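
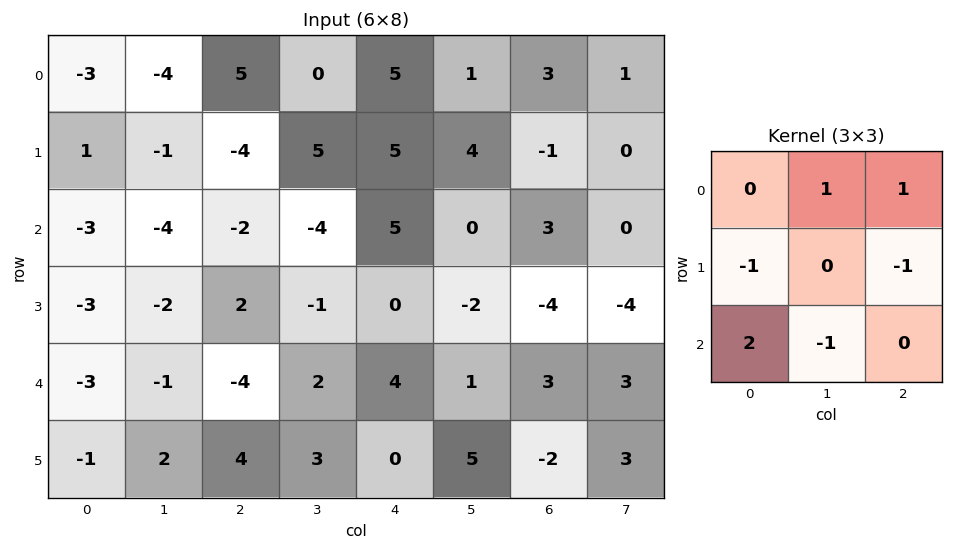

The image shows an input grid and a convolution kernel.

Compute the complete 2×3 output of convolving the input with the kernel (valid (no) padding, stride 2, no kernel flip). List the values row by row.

2 4 10
-10 -11 14

Output[0,0]: The receptive field on the input at this output position is [-3 -4 5 / 1 -1 -4 / -3 -4 -2]. Elementwise product with the kernel and sum: -4·1 + 5·1 + 1·-1 + -4·-1 + -3·2 + -4·-1.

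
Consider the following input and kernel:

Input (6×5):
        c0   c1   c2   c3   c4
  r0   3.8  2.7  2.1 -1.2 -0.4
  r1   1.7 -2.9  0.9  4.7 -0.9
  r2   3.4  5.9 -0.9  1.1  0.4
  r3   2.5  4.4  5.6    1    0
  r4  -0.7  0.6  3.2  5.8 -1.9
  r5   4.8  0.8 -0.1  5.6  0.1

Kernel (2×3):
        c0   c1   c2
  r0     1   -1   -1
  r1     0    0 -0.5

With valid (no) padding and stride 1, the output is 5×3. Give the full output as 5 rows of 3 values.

-1.45 -0.55 4.15
4.15 -9.05 -3.1
-4.4 5.2 -2.4
-9.1 -5.1 5.55
-4.45 -11.2 -0.75

Output[0,0]: The receptive field on the input at this output position is [3.8 2.7 2.1 / 1.7 -2.9 0.9]. Elementwise product with the kernel and sum: 3.8·1 + 2.7·-1 + 2.1·-1 + 0.9·-0.5.
Output[0,1]: The receptive field on the input at this output position is [2.7 2.1 -1.2 / -2.9 0.9 4.7]. Elementwise product with the kernel and sum: 2.7·1 + 2.1·-1 + -1.2·-1 + 4.7·-0.5.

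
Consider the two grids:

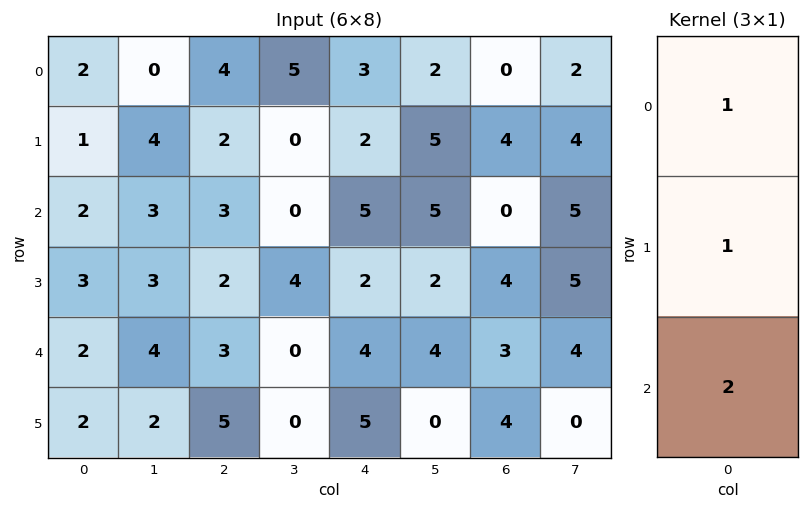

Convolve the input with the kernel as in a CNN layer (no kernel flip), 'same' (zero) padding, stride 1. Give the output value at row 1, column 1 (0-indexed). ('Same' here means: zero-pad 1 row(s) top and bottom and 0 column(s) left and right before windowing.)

10

The receptive field on the zero-padded input at this output position is [0 / 4 / 3]. Elementwise product with the kernel and sum: 0·1 + 4·1 + 3·2.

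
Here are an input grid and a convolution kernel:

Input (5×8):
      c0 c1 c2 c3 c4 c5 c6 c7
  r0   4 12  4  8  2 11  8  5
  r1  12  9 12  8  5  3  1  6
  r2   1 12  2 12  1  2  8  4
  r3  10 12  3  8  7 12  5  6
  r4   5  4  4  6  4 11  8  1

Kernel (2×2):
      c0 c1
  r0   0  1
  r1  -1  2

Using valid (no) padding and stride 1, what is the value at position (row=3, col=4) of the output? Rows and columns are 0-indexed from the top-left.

The receptive field on the input at this output position is [7 12 / 4 11]. Elementwise product with the kernel and sum: 12·1 + 4·-1 + 11·2.

30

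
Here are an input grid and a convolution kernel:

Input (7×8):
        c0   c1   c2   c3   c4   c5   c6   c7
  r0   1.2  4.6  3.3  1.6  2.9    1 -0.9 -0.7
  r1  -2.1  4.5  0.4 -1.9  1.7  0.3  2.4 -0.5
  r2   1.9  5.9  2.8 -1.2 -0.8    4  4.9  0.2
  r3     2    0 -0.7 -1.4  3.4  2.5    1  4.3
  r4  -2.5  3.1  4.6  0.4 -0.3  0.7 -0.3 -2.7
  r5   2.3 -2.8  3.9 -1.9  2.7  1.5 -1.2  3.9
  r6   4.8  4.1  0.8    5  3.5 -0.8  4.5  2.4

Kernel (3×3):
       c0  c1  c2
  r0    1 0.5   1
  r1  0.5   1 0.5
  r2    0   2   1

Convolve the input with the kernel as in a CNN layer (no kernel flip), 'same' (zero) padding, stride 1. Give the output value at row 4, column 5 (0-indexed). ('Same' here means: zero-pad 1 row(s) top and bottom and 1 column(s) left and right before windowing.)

The receptive field on the zero-padded input at this output position is [3.4 2.5 1 / -0.3 0.7 -0.3 / 2.7 1.5 -1.2]. Elementwise product with the kernel and sum: 3.4·1 + 2.5·0.5 + 1·1 + -0.3·0.5 + 0.7·1 + -0.3·0.5 + 1.5·2 + -1.2·1.

7.85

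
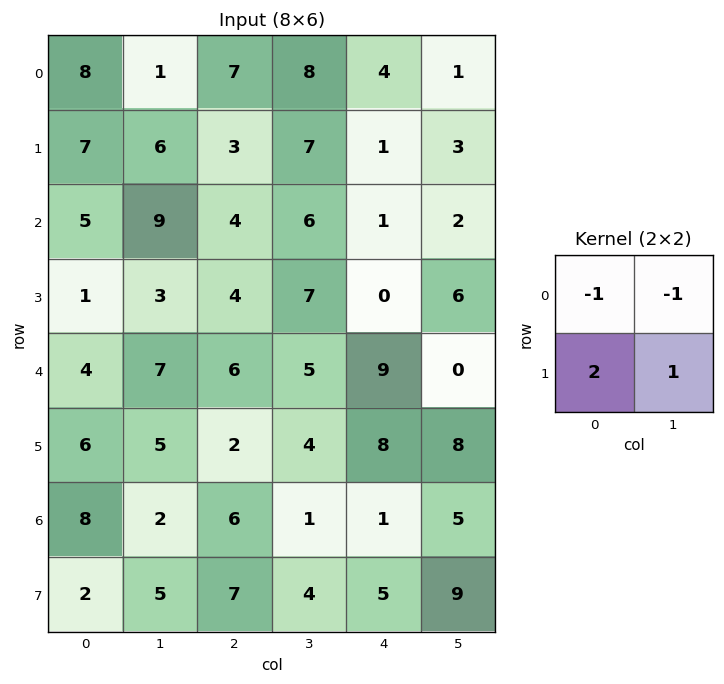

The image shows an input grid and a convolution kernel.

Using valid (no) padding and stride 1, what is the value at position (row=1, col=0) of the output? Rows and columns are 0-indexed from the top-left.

6

The receptive field on the input at this output position is [7 6 / 5 9]. Elementwise product with the kernel and sum: 7·-1 + 6·-1 + 5·2 + 9·1.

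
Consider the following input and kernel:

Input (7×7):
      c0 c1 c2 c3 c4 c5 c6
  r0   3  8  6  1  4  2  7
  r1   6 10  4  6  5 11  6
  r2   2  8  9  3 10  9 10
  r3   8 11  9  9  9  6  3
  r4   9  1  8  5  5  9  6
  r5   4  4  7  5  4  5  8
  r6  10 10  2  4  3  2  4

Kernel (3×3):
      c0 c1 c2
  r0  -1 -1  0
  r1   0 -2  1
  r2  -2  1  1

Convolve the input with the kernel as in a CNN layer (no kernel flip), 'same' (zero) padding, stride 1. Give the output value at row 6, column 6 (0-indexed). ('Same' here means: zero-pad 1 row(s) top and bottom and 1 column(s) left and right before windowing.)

-21

The receptive field on the zero-padded input at this output position is [5 8 0 / 2 4 0 / 0 0 0]. Elementwise product with the kernel and sum: 5·-1 + 8·-1 + 4·-2 + 0·1 + 0·-2 + 0·1 + 0·1.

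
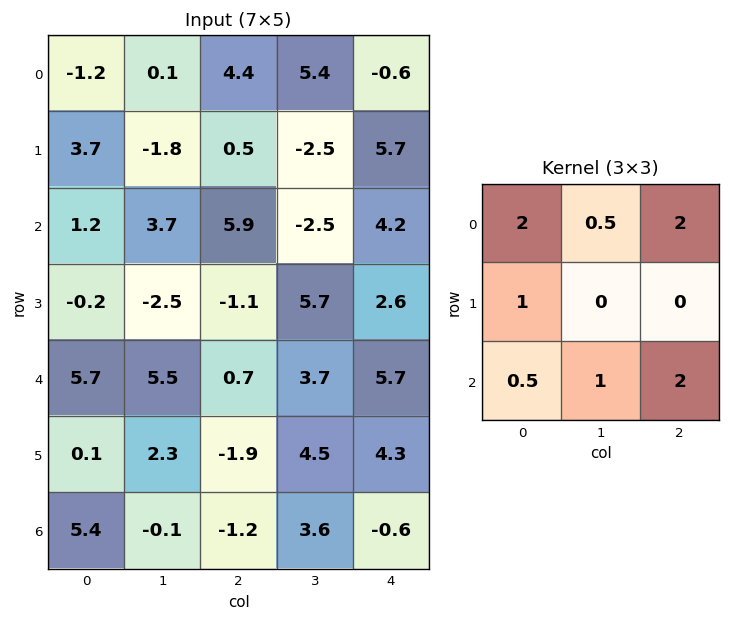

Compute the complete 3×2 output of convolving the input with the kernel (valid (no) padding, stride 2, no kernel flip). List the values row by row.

Output[0,0]: The receptive field on the input at this output position is [-1.2 0.1 4.4 / 3.7 -1.8 0.5 / 1.2 3.7 5.9]. Elementwise product with the kernel and sum: -1.2·2 + 0.1·0.5 + 4.4·2 + 3.7·1 + 1.2·0.5 + 3.7·1 + 5.9·2.

26.25 19.65
25.6 33.3
15.85 14.55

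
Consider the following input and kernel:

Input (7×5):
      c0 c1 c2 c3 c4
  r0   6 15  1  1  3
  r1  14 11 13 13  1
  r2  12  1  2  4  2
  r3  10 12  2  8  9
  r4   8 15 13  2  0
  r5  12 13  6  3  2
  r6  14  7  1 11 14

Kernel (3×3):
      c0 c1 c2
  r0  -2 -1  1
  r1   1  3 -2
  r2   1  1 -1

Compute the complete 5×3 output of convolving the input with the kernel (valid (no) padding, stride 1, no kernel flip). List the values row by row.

Output[0,0]: The receptive field on the input at this output position is [6 15 1 / 14 11 13 / 12 1 2]. Elementwise product with the kernel and sum: 6·-2 + 15·-1 + 1·1 + 14·1 + 11·3 + 13·-2 + 12·1 + 1·1 + 2·-1.
Output[0,1]: The receptive field on the input at this output position is [15 1 1 / 11 13 13 / 1 2 4]. Elementwise product with the kernel and sum: 15·-2 + 1·-1 + 1·1 + 11·1 + 13·3 + 13·-2 + 1·1 + 2·1 + 4·-1.

6 -7 54
5 -17 -27
29 28 17
16 48 23
41 -19 -19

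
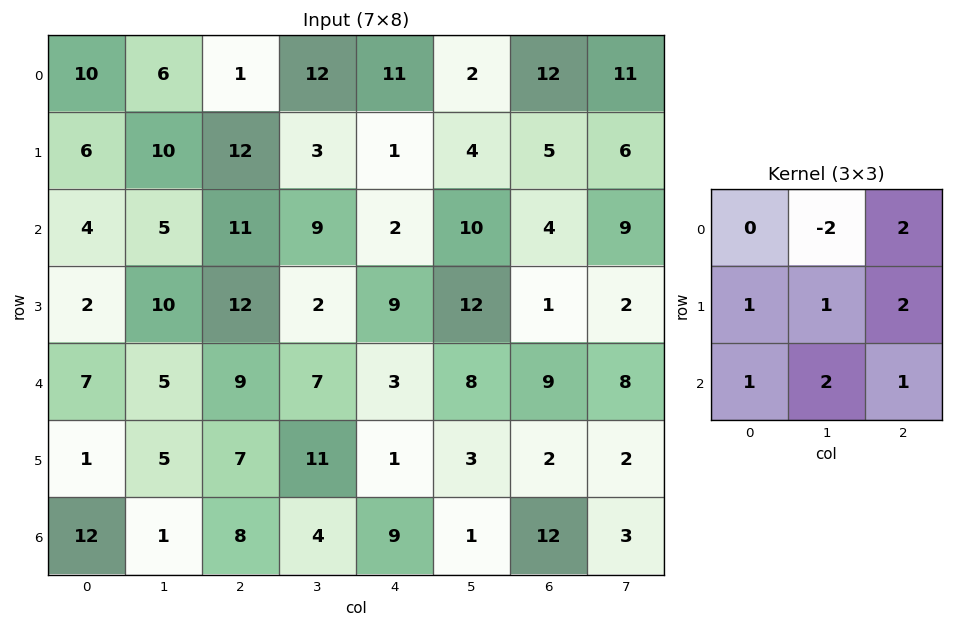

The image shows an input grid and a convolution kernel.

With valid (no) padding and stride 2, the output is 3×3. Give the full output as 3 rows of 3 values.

Output[0,0]: The receptive field on the input at this output position is [10 6 1 / 6 10 12 / 4 5 11]. Elementwise product with the kernel and sum: 6·-2 + 1·2 + 6·1 + 10·1 + 12·2 + 4·1 + 5·2 + 11·1.
Output[0,1]: The receptive field on the input at this output position is [1 12 11 / 12 3 1 / 11 9 2]. Elementwise product with the kernel and sum: 12·-2 + 11·2 + 12·1 + 3·1 + 1·2 + 11·1 + 9·2 + 2·1.

55 46 61
74 44 39
50 37 33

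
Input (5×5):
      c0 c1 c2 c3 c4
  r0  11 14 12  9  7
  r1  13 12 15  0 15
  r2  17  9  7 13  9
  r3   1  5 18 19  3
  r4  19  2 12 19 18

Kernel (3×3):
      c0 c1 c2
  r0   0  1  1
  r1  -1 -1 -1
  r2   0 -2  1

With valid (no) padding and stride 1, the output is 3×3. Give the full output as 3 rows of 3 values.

-25 -7 -31
2 -31 -49
0 -27 -38

Output[0,0]: The receptive field on the input at this output position is [11 14 12 / 13 12 15 / 17 9 7]. Elementwise product with the kernel and sum: 14·1 + 12·1 + 13·-1 + 12·-1 + 15·-1 + 9·-2 + 7·1.
Output[0,1]: The receptive field on the input at this output position is [14 12 9 / 12 15 0 / 9 7 13]. Elementwise product with the kernel and sum: 12·1 + 9·1 + 12·-1 + 15·-1 + 0·-1 + 7·-2 + 13·1.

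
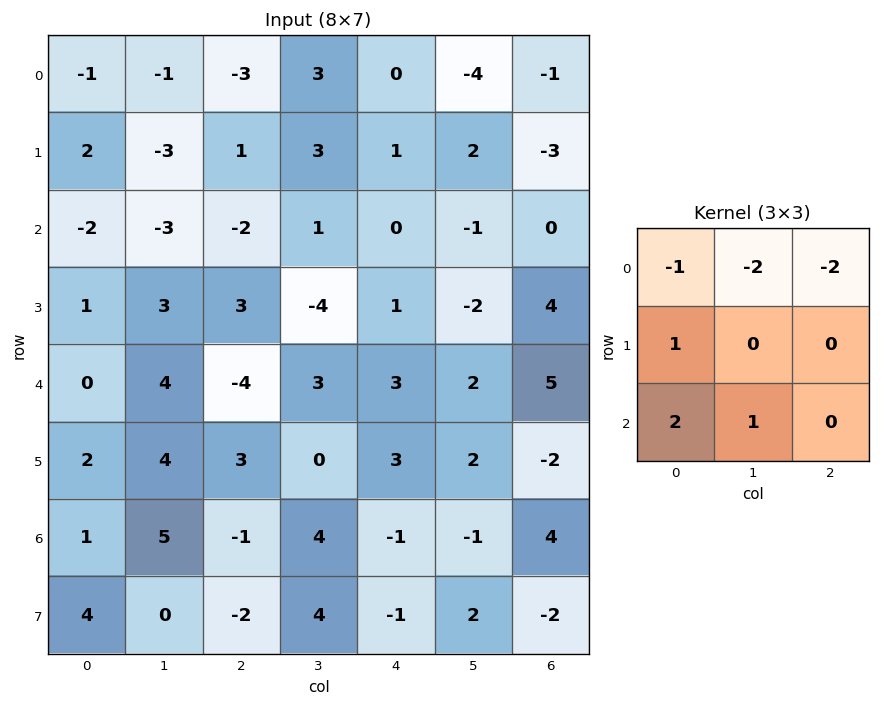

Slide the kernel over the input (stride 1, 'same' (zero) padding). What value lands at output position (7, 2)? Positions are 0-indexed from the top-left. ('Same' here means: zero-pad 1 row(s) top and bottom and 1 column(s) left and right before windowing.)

The receptive field on the zero-padded input at this output position is [5 -1 4 / 0 -2 4 / 0 0 0]. Elementwise product with the kernel and sum: 5·-1 + -1·-2 + 4·-2 + 0·1 + 0·2 + 0·1.

-11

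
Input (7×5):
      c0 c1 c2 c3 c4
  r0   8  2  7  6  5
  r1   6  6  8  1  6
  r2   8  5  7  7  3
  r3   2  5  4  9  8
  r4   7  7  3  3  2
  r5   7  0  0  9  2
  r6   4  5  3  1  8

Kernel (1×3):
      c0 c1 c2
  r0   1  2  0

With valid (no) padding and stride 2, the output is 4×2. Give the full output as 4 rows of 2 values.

Output[0,0]: The receptive field on the input at this output position is [8 2 7]. Elementwise product with the kernel and sum: 8·1 + 2·2.

12 19
18 21
21 9
14 5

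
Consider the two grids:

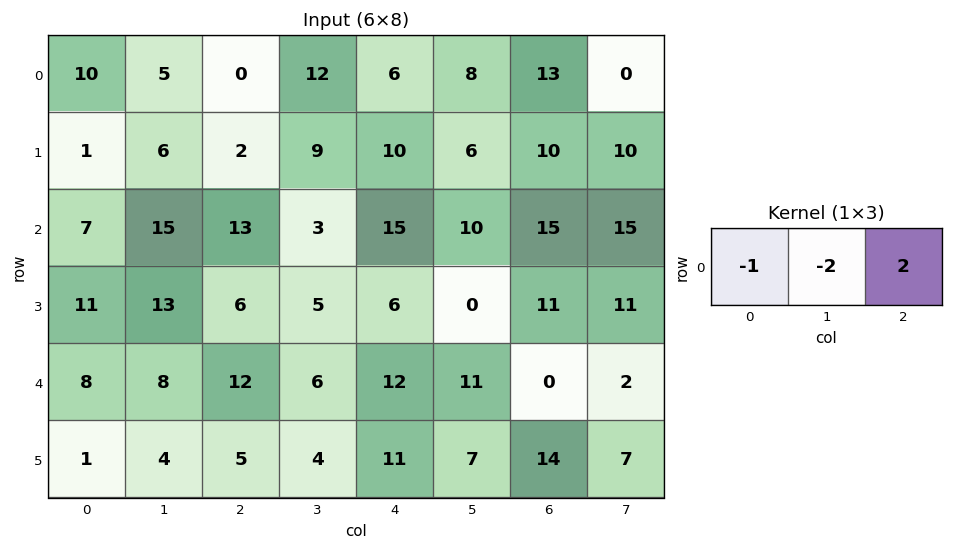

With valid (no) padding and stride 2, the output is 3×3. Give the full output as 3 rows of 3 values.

-20 -12 4
-11 11 -5
0 0 -34

Output[0,0]: The receptive field on the input at this output position is [10 5 0]. Elementwise product with the kernel and sum: 10·-1 + 5·-2 + 0·2.
Output[0,1]: The receptive field on the input at this output position is [0 12 6]. Elementwise product with the kernel and sum: 0·-1 + 12·-2 + 6·2.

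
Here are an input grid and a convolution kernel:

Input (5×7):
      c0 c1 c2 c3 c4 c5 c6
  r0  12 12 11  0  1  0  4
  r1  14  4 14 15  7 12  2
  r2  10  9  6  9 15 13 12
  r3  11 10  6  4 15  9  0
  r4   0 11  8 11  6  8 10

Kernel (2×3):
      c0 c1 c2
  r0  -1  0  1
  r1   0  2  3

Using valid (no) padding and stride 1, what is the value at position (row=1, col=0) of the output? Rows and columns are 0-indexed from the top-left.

The receptive field on the input at this output position is [14 4 14 / 10 9 6]. Elementwise product with the kernel and sum: 14·-1 + 14·1 + 9·2 + 6·3.

36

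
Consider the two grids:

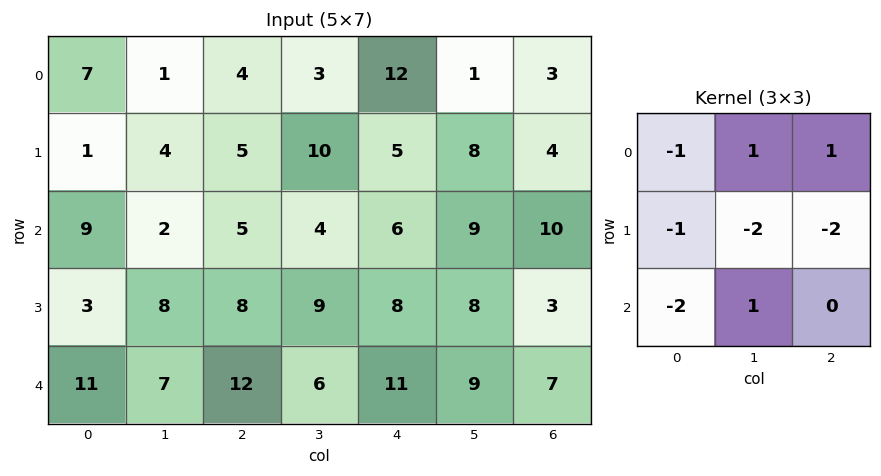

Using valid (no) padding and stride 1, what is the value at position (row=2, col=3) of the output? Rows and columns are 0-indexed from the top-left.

-31

The receptive field on the input at this output position is [4 6 9 / 9 8 8 / 6 11 9]. Elementwise product with the kernel and sum: 4·-1 + 6·1 + 9·1 + 9·-1 + 8·-2 + 8·-2 + 6·-2 + 11·1.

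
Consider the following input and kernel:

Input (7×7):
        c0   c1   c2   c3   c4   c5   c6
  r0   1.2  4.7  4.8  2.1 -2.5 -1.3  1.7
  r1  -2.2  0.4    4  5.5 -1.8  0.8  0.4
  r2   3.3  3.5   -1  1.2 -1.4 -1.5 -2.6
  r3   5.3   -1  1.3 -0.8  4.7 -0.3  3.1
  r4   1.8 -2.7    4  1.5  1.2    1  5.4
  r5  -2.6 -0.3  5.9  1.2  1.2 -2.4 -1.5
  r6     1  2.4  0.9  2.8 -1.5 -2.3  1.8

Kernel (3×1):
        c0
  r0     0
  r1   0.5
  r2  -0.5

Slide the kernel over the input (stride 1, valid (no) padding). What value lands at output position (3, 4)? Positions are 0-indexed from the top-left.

The receptive field on the input at this output position is [4.7 / 1.2 / 1.2]. Elementwise product with the kernel and sum: 1.2·0.5 + 1.2·-0.5.

0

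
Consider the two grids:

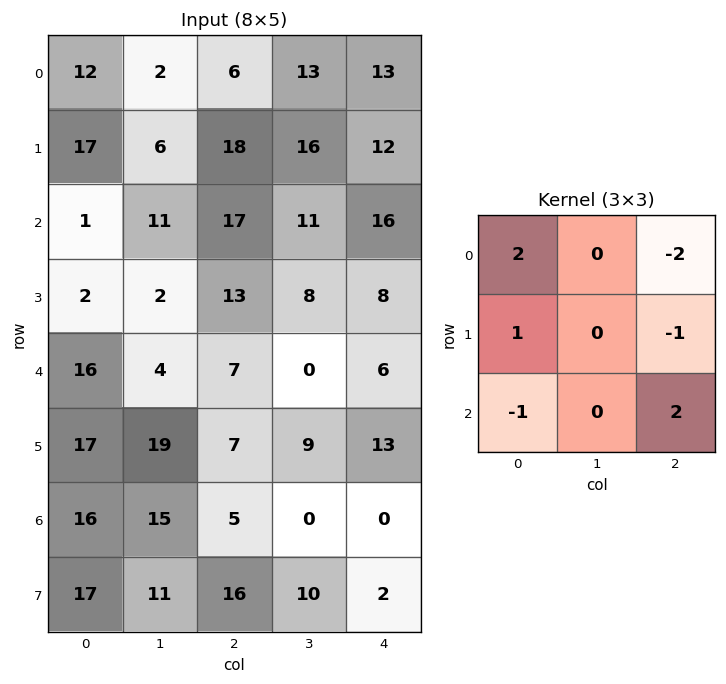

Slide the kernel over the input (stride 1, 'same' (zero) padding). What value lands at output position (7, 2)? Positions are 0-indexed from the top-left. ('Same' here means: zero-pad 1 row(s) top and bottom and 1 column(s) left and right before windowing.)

31

The receptive field on the zero-padded input at this output position is [15 5 0 / 11 16 10 / 0 0 0]. Elementwise product with the kernel and sum: 15·2 + 0·-2 + 11·1 + 10·-1 + 0·-1 + 0·2.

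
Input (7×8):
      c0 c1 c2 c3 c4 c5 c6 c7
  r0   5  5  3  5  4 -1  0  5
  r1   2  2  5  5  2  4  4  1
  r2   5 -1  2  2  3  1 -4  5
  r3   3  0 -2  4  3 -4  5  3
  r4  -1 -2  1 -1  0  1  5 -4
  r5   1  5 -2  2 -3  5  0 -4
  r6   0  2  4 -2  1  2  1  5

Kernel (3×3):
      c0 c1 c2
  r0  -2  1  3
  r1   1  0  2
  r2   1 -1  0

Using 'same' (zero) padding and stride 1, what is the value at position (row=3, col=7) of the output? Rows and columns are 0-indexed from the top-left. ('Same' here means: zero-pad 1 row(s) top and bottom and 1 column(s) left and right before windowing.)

The receptive field on the zero-padded input at this output position is [-4 5 0 / 5 3 0 / 5 -4 0]. Elementwise product with the kernel and sum: -4·-2 + 5·1 + 0·3 + 5·1 + 0·2 + 5·1 + -4·-1.

27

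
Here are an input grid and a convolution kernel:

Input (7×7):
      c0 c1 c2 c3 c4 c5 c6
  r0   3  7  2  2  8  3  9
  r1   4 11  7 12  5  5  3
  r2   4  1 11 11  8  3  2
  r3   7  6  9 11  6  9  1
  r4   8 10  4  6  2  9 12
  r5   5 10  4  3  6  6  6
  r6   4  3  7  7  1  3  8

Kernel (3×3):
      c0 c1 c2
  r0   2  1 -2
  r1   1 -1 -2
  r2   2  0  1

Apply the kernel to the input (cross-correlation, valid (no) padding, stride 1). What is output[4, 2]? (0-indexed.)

14

The receptive field on the input at this output position is [4 6 2 / 4 3 6 / 7 7 1]. Elementwise product with the kernel and sum: 4·2 + 6·1 + 2·-2 + 4·1 + 3·-1 + 6·-2 + 7·2 + 1·1.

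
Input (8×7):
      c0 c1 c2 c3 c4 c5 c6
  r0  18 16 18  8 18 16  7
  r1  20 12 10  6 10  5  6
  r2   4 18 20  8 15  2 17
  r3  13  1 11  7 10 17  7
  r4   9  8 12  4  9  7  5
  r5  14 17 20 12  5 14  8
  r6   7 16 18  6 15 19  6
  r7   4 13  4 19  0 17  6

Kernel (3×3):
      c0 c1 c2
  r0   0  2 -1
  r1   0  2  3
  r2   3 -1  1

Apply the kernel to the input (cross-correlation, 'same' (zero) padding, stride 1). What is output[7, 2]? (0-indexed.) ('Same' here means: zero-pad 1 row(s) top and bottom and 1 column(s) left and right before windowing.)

95

The receptive field on the zero-padded input at this output position is [16 18 6 / 13 4 19 / 0 0 0]. Elementwise product with the kernel and sum: 18·2 + 6·-1 + 4·2 + 19·3 + 0·3 + 0·-1 + 0·1.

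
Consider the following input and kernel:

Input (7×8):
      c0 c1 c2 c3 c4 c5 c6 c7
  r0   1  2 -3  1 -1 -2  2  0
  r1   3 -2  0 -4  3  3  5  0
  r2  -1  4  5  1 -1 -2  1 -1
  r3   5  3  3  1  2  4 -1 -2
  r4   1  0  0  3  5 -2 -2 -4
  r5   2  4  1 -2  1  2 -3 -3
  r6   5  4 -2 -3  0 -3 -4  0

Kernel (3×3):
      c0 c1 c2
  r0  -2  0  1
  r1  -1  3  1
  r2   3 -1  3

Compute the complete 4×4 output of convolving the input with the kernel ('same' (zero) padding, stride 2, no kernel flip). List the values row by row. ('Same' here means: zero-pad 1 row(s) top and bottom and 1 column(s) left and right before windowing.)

-4 -28 -12 12
3 21 18 5
16 3 11 -18
23 -23 6 -16

Output[0,0]: The receptive field on the zero-padded input at this output position is [0 0 0 / 0 1 2 / 0 3 -2]. Elementwise product with the kernel and sum: 0·-2 + 0·1 + 0·-1 + 1·3 + 2·1 + 0·3 + 3·-1 + -2·3.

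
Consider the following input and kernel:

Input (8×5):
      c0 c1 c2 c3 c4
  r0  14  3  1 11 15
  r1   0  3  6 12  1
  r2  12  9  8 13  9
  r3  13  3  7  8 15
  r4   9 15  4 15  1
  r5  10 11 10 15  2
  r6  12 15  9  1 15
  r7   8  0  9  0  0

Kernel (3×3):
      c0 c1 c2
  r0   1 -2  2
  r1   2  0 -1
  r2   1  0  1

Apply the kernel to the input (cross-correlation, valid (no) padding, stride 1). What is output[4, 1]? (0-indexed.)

60

The receptive field on the input at this output position is [15 4 15 / 11 10 15 / 15 9 1]. Elementwise product with the kernel and sum: 15·1 + 4·-2 + 15·2 + 11·2 + 15·-1 + 15·1 + 1·1.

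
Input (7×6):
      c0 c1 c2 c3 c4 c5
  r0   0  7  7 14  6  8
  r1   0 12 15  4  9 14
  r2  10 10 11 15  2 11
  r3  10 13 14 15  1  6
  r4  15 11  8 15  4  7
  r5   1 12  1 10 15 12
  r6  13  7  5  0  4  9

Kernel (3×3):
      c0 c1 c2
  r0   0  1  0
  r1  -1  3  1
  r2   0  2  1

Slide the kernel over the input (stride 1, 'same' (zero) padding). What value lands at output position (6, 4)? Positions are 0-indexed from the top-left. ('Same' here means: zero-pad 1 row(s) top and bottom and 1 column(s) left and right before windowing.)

The receptive field on the zero-padded input at this output position is [10 15 12 / 0 4 9 / 0 0 0]. Elementwise product with the kernel and sum: 15·1 + 0·-1 + 4·3 + 9·1 + 0·2 + 0·1.

36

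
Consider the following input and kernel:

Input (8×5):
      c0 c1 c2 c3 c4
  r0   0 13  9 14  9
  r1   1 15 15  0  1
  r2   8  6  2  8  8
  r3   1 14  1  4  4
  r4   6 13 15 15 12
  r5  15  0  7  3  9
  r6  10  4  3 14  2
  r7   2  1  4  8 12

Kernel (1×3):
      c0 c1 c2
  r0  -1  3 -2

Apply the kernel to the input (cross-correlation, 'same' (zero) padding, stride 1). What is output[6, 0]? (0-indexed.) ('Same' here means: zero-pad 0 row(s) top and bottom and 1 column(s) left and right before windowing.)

22

The receptive field on the zero-padded input at this output position is [0 10 4]. Elementwise product with the kernel and sum: 0·-1 + 10·3 + 4·-2.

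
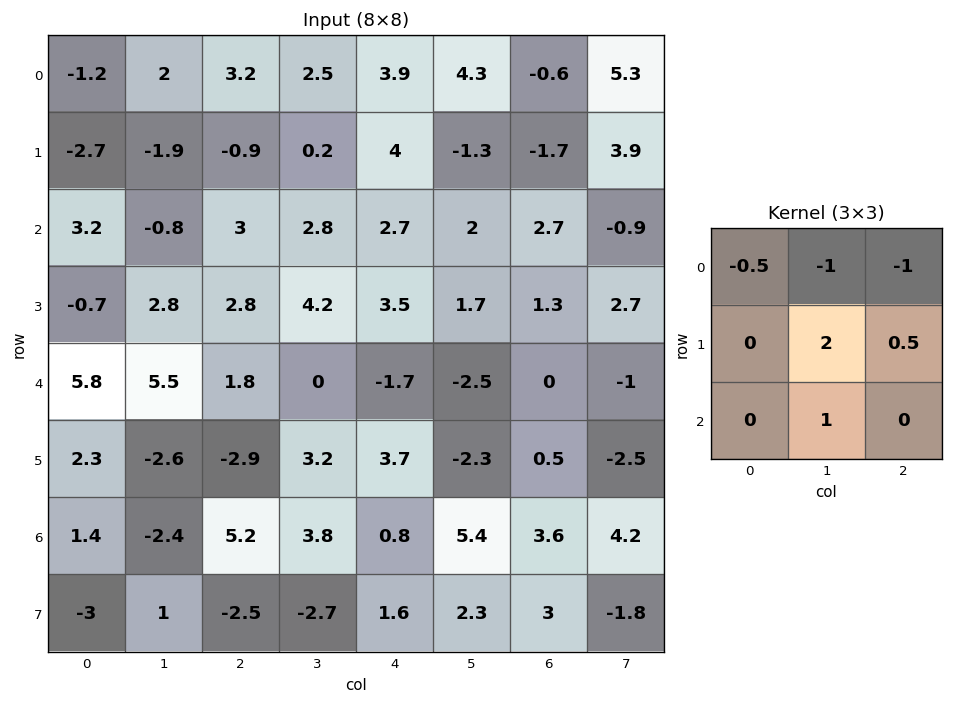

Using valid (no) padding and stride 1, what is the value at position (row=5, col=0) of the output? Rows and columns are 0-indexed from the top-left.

The receptive field on the input at this output position is [2.3 -2.6 -2.9 / 1.4 -2.4 5.2 / -3 1 -2.5]. Elementwise product with the kernel and sum: 2.3·-0.5 + -2.6·-1 + -2.9·-1 + -2.4·2 + 5.2·0.5 + 1·1.

3.15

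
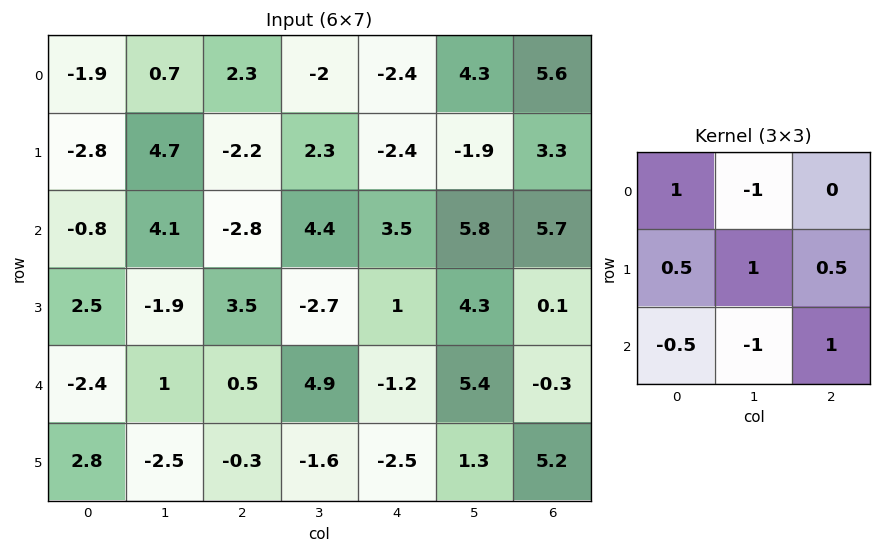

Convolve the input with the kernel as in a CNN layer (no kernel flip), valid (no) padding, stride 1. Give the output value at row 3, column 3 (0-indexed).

4.85

The receptive field on the input at this output position is [-2.7 1 4.3 / 4.9 -1.2 5.4 / -1.6 -2.5 1.3]. Elementwise product with the kernel and sum: -2.7·1 + 1·-1 + 4.9·0.5 + -1.2·1 + 5.4·0.5 + -1.6·-0.5 + -2.5·-1 + 1.3·1.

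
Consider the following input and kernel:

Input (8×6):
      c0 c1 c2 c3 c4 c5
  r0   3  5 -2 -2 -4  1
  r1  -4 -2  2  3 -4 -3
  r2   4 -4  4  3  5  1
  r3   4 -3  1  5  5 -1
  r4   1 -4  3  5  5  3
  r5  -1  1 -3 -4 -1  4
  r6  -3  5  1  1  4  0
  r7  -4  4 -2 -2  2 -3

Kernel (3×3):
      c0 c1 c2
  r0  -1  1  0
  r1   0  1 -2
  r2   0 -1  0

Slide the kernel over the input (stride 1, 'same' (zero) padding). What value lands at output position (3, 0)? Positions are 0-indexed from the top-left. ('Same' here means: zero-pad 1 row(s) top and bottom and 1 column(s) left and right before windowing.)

The receptive field on the zero-padded input at this output position is [0 4 -4 / 0 4 -3 / 0 1 -4]. Elementwise product with the kernel and sum: 0·-1 + 4·1 + 4·1 + -3·-2 + 1·-1.

13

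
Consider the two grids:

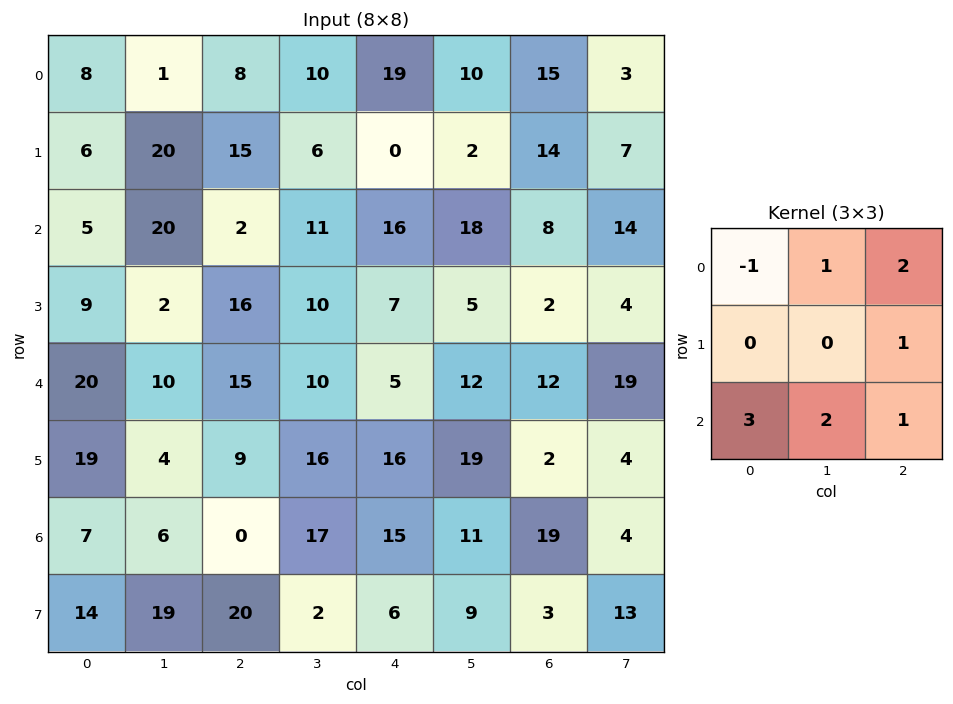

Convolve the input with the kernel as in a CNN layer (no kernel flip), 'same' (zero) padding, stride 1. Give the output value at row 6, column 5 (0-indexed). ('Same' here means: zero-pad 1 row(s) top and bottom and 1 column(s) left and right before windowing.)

65

The receptive field on the zero-padded input at this output position is [16 19 2 / 15 11 19 / 6 9 3]. Elementwise product with the kernel and sum: 16·-1 + 19·1 + 2·2 + 19·1 + 6·3 + 9·2 + 3·1.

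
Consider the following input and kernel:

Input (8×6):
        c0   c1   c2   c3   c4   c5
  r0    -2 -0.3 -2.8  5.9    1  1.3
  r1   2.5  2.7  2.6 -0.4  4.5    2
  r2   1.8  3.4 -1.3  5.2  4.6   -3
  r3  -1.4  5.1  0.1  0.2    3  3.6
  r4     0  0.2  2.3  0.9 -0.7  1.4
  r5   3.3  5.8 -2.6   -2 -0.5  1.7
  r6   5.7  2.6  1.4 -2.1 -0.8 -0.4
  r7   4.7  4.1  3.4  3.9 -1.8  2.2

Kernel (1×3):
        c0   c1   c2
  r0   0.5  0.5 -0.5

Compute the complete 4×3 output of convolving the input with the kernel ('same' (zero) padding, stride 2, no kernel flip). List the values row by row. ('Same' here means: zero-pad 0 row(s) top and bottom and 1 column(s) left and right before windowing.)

Output[0,0]: The receptive field on the zero-padded input at this output position is [0 -2 -0.3]. Elementwise product with the kernel and sum: 0·0.5 + -2·0.5 + -0.3·-0.5.

-0.85 -4.5 2.8
-0.8 -1.55 6.4
-0.1 0.8 -0.6
1.55 3.05 -1.25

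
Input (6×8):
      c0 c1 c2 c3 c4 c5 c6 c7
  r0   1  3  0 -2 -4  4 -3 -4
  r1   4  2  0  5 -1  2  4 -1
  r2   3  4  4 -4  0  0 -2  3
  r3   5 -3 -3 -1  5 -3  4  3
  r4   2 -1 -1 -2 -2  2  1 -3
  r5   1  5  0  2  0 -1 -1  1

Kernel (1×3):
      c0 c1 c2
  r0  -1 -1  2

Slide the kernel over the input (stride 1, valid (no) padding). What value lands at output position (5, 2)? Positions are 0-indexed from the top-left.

-2

The receptive field on the input at this output position is [0 2 0]. Elementwise product with the kernel and sum: 0·-1 + 2·-1 + 0·2.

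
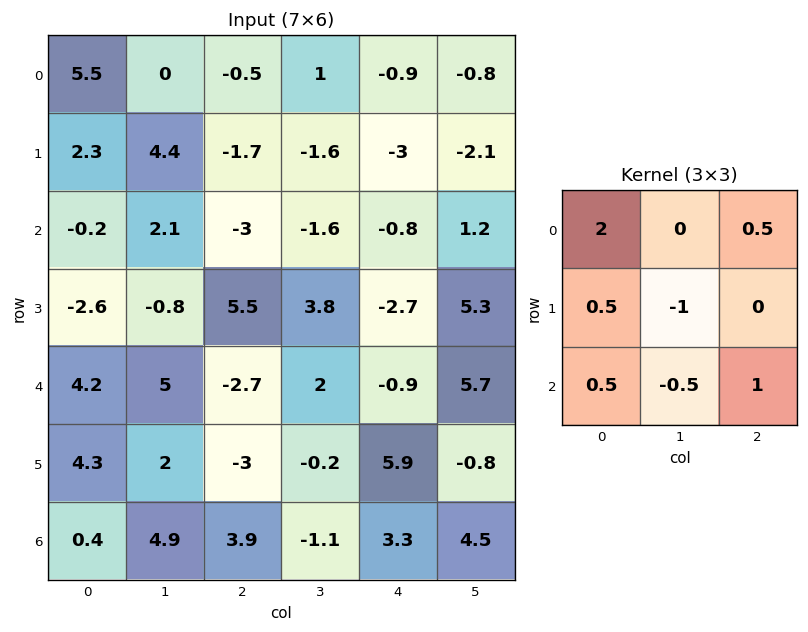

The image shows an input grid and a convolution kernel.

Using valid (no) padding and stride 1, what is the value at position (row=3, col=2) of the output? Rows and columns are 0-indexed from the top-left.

The receptive field on the input at this output position is [5.5 3.8 -2.7 / -2.7 2 -0.9 / -3 -0.2 5.9]. Elementwise product with the kernel and sum: 5.5·2 + -2.7·0.5 + -2.7·0.5 + 2·-1 + -3·0.5 + -0.2·-0.5 + 5.9·1.

10.8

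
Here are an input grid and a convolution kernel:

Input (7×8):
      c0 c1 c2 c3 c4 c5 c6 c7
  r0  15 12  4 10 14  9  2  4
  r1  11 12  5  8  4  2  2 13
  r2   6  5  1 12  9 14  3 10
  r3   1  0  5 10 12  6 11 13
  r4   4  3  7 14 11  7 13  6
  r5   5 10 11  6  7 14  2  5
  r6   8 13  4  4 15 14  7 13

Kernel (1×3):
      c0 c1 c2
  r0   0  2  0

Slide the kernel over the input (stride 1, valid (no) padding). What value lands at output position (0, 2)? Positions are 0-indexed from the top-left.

20

The receptive field on the input at this output position is [4 10 14]. Elementwise product with the kernel and sum: 10·2.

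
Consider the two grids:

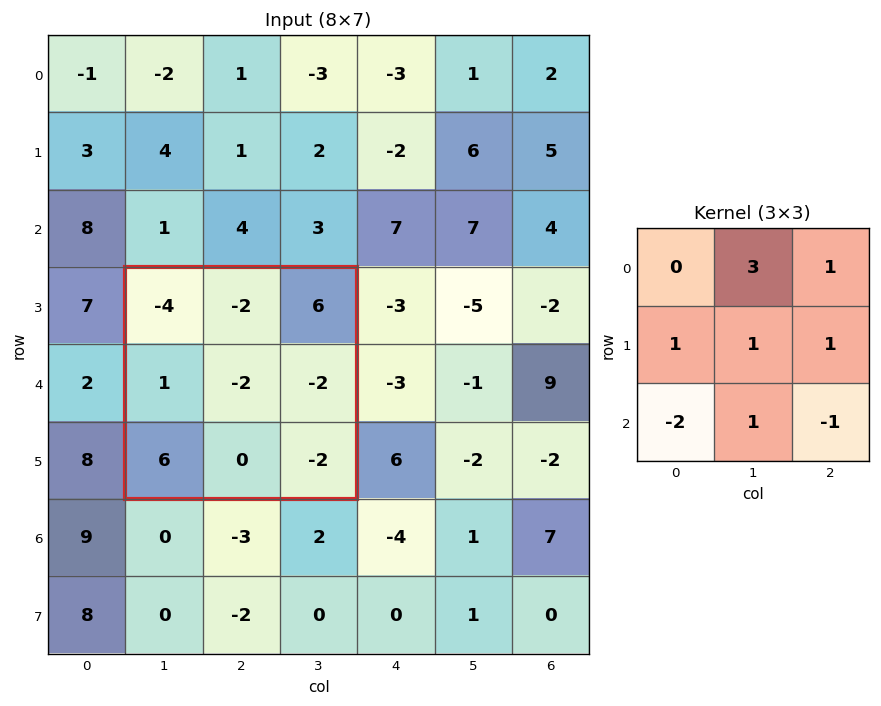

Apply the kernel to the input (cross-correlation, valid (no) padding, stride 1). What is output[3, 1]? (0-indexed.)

The receptive field on the input at this output position is [-4 -2 6 / 1 -2 -2 / 6 0 -2]. Elementwise product with the kernel and sum: -2·3 + 6·1 + 1·1 + -2·1 + -2·1 + 6·-2 + 0·1 + -2·-1.

-13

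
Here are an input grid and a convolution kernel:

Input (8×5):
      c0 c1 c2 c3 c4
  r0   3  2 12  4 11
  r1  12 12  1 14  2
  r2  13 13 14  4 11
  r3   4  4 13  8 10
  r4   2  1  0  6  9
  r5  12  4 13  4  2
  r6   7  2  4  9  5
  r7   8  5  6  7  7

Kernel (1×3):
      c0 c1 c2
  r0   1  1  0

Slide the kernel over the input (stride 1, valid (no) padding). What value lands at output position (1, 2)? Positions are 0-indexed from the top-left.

The receptive field on the input at this output position is [1 14 2]. Elementwise product with the kernel and sum: 1·1 + 14·1.

15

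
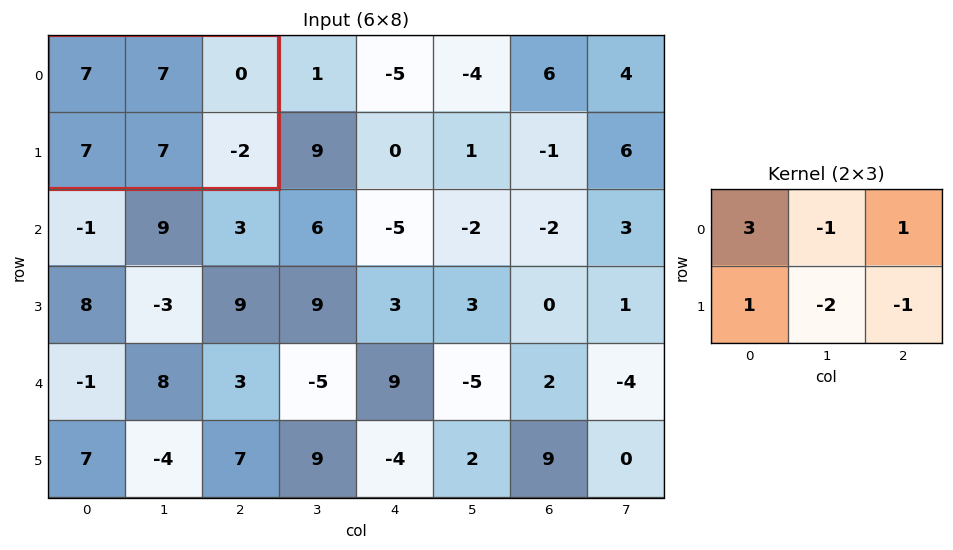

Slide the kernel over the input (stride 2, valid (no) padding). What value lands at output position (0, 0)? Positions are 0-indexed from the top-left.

9

The receptive field on the input at this output position is [7 7 0 / 7 7 -2]. Elementwise product with the kernel and sum: 7·3 + 7·-1 + 0·1 + 7·1 + 7·-2 + -2·-1.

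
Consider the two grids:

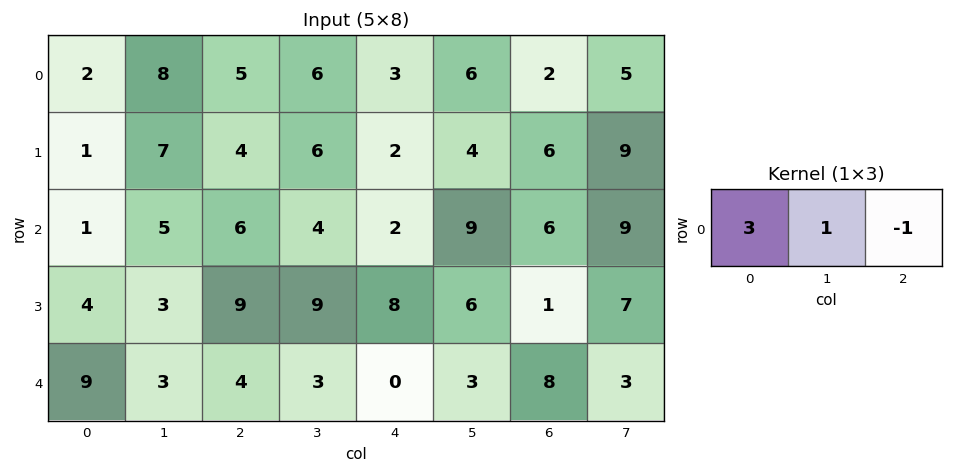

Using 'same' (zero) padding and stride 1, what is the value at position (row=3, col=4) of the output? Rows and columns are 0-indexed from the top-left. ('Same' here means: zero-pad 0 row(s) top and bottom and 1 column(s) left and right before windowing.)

29

The receptive field on the zero-padded input at this output position is [9 8 6]. Elementwise product with the kernel and sum: 9·3 + 8·1 + 6·-1.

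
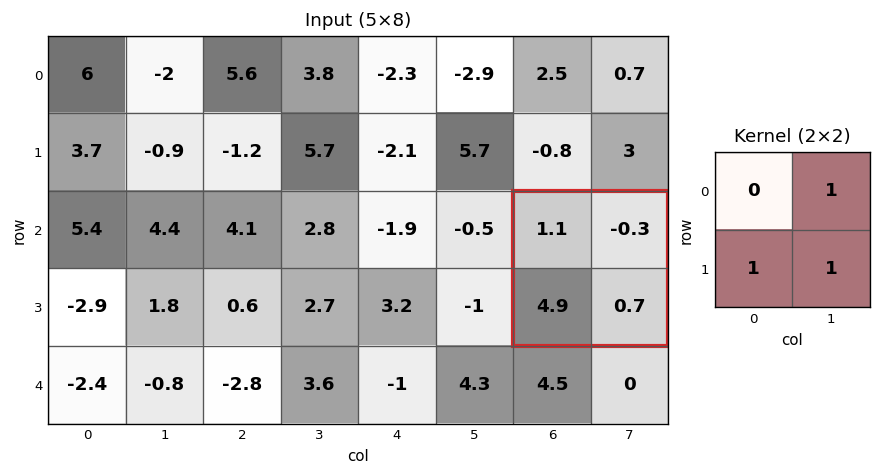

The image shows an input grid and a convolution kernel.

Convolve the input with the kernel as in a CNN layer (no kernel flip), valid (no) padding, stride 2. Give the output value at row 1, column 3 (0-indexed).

5.3

The receptive field on the input at this output position is [1.1 -0.3 / 4.9 0.7]. Elementwise product with the kernel and sum: -0.3·1 + 4.9·1 + 0.7·1.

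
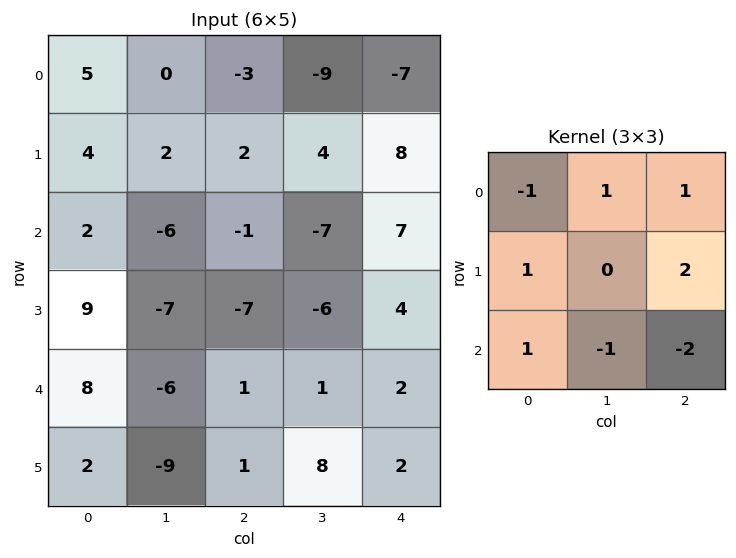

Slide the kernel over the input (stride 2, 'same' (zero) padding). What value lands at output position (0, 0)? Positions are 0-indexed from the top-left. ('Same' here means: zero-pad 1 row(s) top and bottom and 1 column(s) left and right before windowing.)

The receptive field on the zero-padded input at this output position is [0 0 0 / 0 5 0 / 0 4 2]. Elementwise product with the kernel and sum: 0·-1 + 0·1 + 0·1 + 0·1 + 0·2 + 0·1 + 4·-1 + 2·-2.

-8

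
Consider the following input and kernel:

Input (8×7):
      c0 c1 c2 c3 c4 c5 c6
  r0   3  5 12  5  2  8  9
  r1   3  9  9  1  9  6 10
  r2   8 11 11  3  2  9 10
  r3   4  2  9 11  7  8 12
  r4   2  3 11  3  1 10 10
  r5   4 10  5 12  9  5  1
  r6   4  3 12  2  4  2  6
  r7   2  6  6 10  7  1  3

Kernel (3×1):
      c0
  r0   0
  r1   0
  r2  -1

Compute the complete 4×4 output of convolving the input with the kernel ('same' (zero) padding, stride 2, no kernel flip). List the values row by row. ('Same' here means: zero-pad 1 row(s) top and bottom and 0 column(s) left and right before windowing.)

Output[0,0]: The receptive field on the zero-padded input at this output position is [0 / 3 / 3]. Elementwise product with the kernel and sum: 3·-1.
Output[0,1]: The receptive field on the zero-padded input at this output position is [0 / 12 / 9]. Elementwise product with the kernel and sum: 9·-1.

-3 -9 -9 -10
-4 -9 -7 -12
-4 -5 -9 -1
-2 -6 -7 -3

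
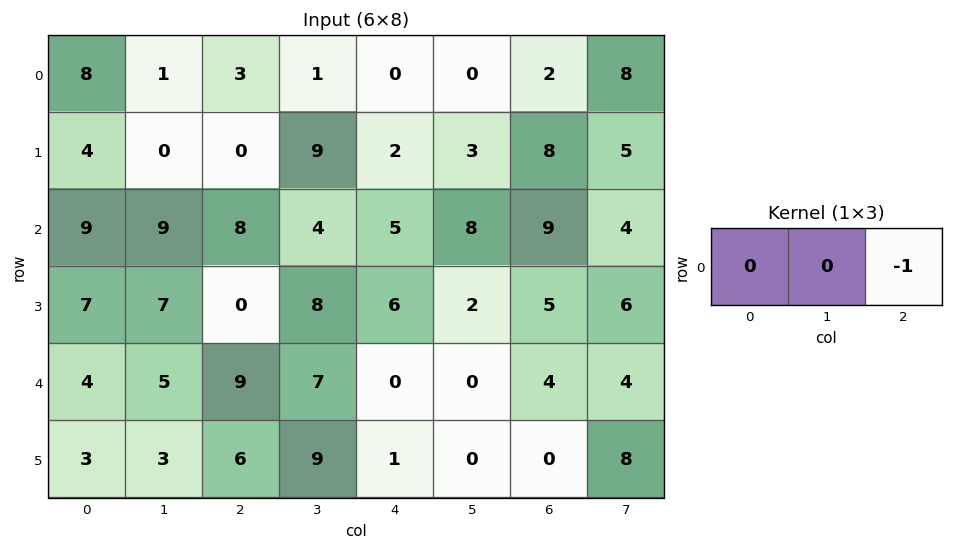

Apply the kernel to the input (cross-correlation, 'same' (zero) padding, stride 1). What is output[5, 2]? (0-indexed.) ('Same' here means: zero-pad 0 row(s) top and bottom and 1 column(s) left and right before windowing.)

-9

The receptive field on the zero-padded input at this output position is [3 6 9]. Elementwise product with the kernel and sum: 9·-1.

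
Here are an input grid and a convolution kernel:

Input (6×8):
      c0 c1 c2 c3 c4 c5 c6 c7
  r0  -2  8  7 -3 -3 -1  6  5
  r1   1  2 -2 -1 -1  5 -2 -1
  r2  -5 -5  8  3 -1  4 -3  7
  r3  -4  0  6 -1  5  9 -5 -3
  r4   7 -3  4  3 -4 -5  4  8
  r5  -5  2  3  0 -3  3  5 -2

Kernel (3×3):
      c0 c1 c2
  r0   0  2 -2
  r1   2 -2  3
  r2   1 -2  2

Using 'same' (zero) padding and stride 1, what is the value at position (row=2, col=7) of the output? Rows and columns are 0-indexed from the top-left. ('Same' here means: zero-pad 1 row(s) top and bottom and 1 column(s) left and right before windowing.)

-21

The receptive field on the zero-padded input at this output position is [-2 -1 0 / -3 7 0 / -5 -3 0]. Elementwise product with the kernel and sum: -1·2 + 0·-2 + -3·2 + 7·-2 + 0·3 + -5·1 + -3·-2 + 0·2.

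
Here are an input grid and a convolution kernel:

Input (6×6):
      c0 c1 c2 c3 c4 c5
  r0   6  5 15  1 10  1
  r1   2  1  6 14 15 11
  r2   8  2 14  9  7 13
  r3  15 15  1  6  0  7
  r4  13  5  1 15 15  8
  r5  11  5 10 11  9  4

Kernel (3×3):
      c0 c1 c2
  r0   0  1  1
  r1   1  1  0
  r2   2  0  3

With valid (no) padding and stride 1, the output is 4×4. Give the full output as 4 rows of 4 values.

Output[0,0]: The receptive field on the input at this output position is [6 5 15 / 2 1 6 / 8 2 14]. Elementwise product with the kernel and sum: 5·1 + 15·1 + 2·1 + 1·1 + 8·2 + 14·3.

81 54 80 97
50 84 54 75
75 94 70 80
86 56 69 71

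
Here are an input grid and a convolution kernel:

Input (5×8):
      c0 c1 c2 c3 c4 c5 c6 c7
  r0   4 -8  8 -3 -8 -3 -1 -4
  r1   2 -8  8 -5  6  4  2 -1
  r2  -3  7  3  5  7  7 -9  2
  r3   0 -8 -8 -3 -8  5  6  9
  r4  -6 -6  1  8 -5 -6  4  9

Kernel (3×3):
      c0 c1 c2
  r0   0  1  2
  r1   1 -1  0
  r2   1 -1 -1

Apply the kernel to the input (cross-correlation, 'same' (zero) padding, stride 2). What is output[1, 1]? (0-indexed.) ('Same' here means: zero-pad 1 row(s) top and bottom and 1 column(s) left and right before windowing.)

5

The receptive field on the zero-padded input at this output position is [-8 8 -5 / 7 3 5 / -8 -8 -3]. Elementwise product with the kernel and sum: 8·1 + -5·2 + 7·1 + 3·-1 + -8·1 + -8·-1 + -3·-1.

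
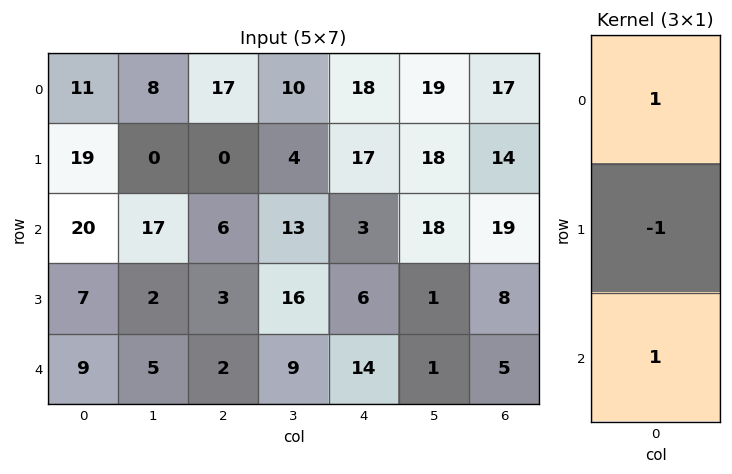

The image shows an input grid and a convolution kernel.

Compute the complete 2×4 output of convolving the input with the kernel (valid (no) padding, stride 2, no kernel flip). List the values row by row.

Output[0,0]: The receptive field on the input at this output position is [11 / 19 / 20]. Elementwise product with the kernel and sum: 11·1 + 19·-1 + 20·1.
Output[0,1]: The receptive field on the input at this output position is [17 / 0 / 6]. Elementwise product with the kernel and sum: 17·1 + 0·-1 + 6·1.

12 23 4 22
22 5 11 16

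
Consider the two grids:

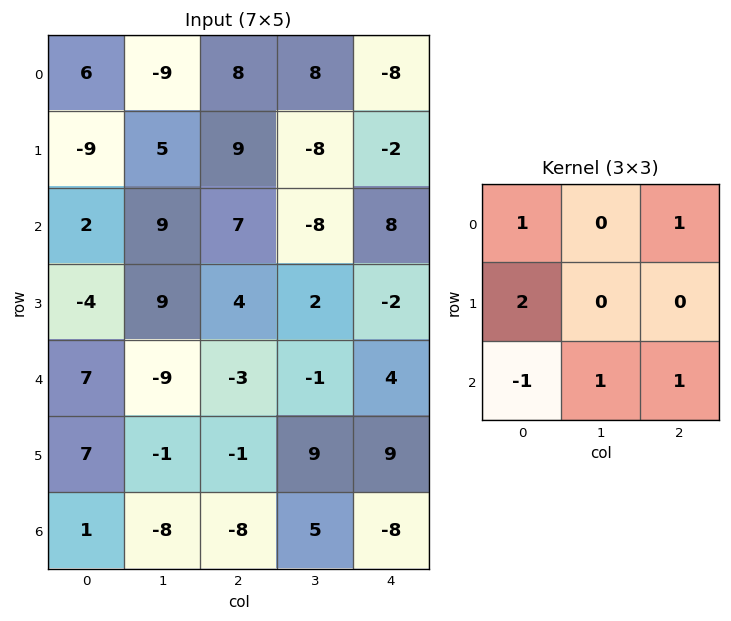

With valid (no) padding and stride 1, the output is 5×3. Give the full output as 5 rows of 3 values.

10 -1 11
21 12 17
-18 24 29
5 2 15
1 -7 4

Output[0,0]: The receptive field on the input at this output position is [6 -9 8 / -9 5 9 / 2 9 7]. Elementwise product with the kernel and sum: 6·1 + 8·1 + -9·2 + 2·-1 + 9·1 + 7·1.
Output[0,1]: The receptive field on the input at this output position is [-9 8 8 / 5 9 -8 / 9 7 -8]. Elementwise product with the kernel and sum: -9·1 + 8·1 + 5·2 + 9·-1 + 7·1 + -8·1.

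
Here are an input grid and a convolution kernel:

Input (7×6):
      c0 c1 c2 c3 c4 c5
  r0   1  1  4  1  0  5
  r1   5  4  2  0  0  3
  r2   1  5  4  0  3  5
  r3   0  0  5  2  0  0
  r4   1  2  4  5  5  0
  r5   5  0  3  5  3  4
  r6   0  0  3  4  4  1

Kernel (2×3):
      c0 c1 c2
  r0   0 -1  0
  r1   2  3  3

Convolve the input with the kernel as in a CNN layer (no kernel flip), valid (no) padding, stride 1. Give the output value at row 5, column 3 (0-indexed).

20

The receptive field on the input at this output position is [5 3 4 / 4 4 1]. Elementwise product with the kernel and sum: 3·-1 + 4·2 + 4·3 + 1·3.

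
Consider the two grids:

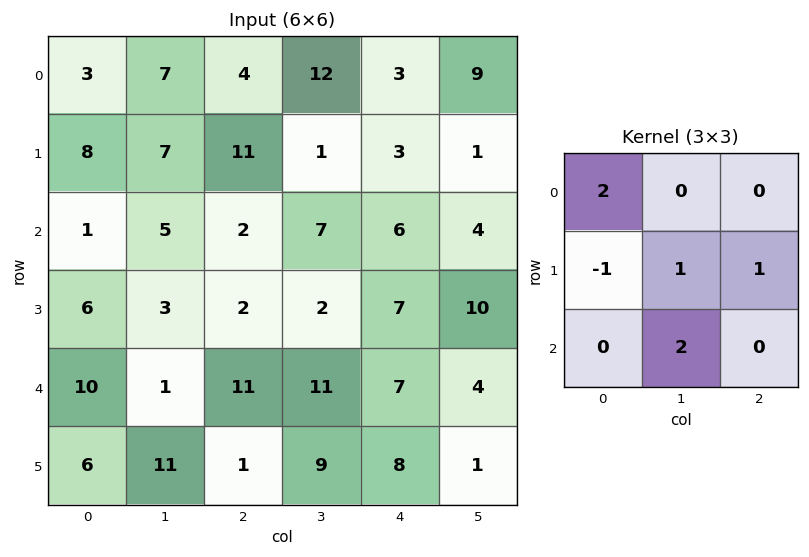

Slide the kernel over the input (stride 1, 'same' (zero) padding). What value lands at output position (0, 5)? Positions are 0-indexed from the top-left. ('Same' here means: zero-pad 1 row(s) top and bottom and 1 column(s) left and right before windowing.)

The receptive field on the zero-padded input at this output position is [0 0 0 / 3 9 0 / 3 1 0]. Elementwise product with the kernel and sum: 0·2 + 3·-1 + 9·1 + 0·1 + 1·2.

8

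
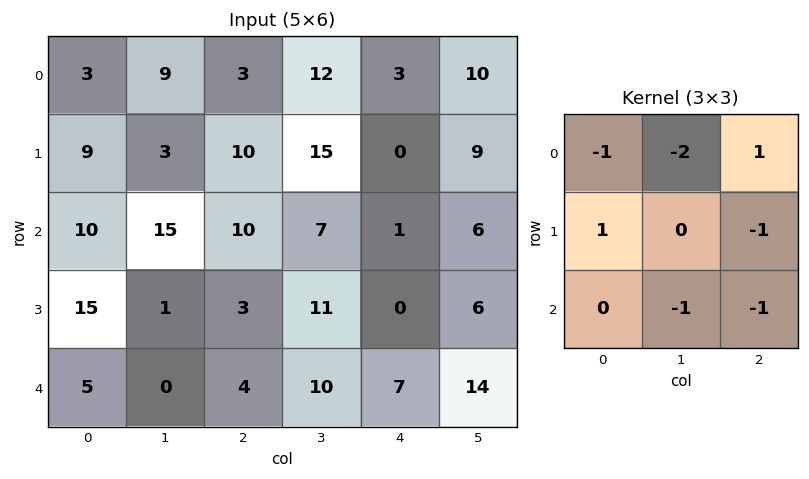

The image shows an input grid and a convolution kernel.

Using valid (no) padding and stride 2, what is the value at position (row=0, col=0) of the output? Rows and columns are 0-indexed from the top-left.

The receptive field on the input at this output position is [3 9 3 / 9 3 10 / 10 15 10]. Elementwise product with the kernel and sum: 3·-1 + 9·-2 + 3·1 + 9·1 + 10·-1 + 15·-1 + 10·-1.

-44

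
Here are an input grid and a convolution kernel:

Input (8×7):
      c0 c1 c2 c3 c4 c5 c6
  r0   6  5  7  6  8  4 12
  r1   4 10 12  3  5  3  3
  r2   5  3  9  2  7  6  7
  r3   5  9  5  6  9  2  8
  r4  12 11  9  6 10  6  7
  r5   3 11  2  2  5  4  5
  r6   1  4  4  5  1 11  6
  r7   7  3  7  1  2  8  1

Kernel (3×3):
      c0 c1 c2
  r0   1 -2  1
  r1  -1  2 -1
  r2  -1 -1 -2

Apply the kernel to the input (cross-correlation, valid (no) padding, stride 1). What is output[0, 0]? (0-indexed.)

The receptive field on the input at this output position is [6 5 7 / 4 10 12 / 5 3 9]. Elementwise product with the kernel and sum: 6·1 + 5·-2 + 7·1 + 4·-1 + 10·2 + 12·-1 + 5·-1 + 3·-1 + 9·-2.

-19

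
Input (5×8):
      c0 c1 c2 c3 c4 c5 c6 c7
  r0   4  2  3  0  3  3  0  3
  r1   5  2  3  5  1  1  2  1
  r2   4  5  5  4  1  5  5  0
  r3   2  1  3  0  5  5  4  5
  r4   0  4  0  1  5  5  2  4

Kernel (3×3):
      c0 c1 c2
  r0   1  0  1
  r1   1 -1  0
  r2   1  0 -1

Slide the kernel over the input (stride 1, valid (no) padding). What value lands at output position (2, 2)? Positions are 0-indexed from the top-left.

The receptive field on the input at this output position is [5 4 1 / 3 0 5 / 0 1 5]. Elementwise product with the kernel and sum: 5·1 + 1·1 + 3·1 + 0·-1 + 0·1 + 5·-1.

4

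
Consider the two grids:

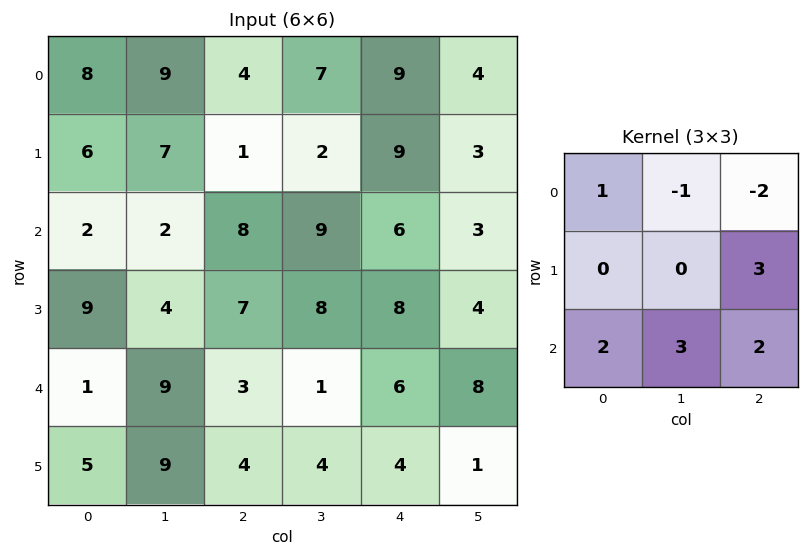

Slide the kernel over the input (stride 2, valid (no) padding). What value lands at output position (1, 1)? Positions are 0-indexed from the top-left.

The receptive field on the input at this output position is [8 9 6 / 7 8 8 / 3 1 6]. Elementwise product with the kernel and sum: 8·1 + 9·-1 + 6·-2 + 8·3 + 3·2 + 1·3 + 6·2.

32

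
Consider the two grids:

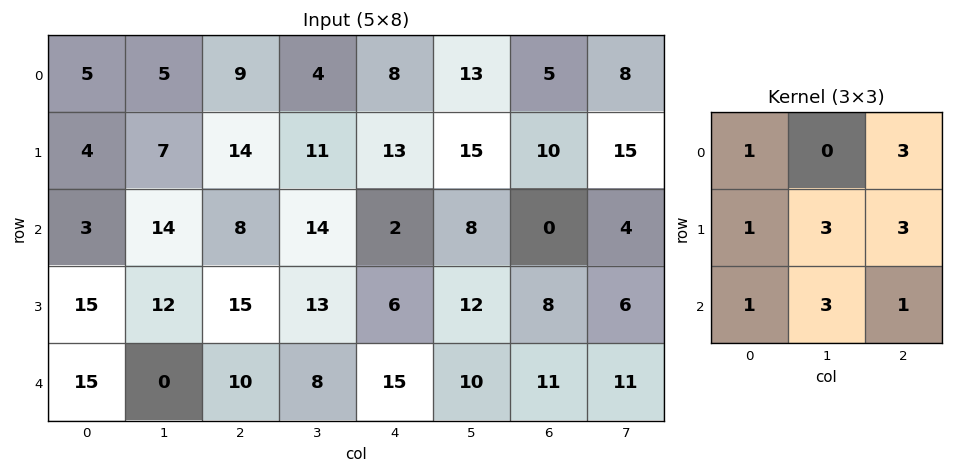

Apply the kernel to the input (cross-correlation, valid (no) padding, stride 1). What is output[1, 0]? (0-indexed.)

The receptive field on the input at this output position is [4 7 14 / 3 14 8 / 15 12 15]. Elementwise product with the kernel and sum: 4·1 + 14·3 + 3·1 + 14·3 + 8·3 + 15·1 + 12·3 + 15·1.

181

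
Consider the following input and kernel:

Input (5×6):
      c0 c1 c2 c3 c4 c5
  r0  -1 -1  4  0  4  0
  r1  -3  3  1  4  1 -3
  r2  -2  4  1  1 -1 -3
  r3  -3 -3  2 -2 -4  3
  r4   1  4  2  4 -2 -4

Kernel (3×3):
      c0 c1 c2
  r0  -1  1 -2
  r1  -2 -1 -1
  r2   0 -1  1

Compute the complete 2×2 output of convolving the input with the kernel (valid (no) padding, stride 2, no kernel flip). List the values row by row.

Output[0,0]: The receptive field on the input at this output position is [-1 -1 4 / -3 3 1 / -2 4 1]. Elementwise product with the kernel and sum: -1·-1 + -1·1 + 4·-2 + -3·-2 + 3·-1 + 1·-1 + 4·-1 + 1·1.
Output[0,1]: The receptive field on the input at this output position is [4 0 4 / 1 4 1 / 1 1 -1]. Elementwise product with the kernel and sum: 4·-1 + 0·1 + 4·-2 + 1·-2 + 4·-1 + 1·-1 + 1·-1 + -1·1.

-9 -21
9 -2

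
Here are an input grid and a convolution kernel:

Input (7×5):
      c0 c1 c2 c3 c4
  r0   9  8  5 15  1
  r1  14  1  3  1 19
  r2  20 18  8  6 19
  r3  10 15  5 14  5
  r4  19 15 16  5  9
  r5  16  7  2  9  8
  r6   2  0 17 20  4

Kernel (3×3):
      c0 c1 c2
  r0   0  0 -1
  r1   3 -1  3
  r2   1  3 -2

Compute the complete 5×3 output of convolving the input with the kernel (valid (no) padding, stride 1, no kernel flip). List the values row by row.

103 18 52
108 65 93
54 129 10
118 25 78
-1 52 81

Output[0,0]: The receptive field on the input at this output position is [9 8 5 / 14 1 3 / 20 18 8]. Elementwise product with the kernel and sum: 5·-1 + 14·3 + 1·-1 + 3·3 + 20·1 + 18·3 + 8·-2.
Output[0,1]: The receptive field on the input at this output position is [8 5 15 / 1 3 1 / 18 8 6]. Elementwise product with the kernel and sum: 15·-1 + 1·3 + 3·-1 + 1·3 + 18·1 + 8·3 + 6·-2.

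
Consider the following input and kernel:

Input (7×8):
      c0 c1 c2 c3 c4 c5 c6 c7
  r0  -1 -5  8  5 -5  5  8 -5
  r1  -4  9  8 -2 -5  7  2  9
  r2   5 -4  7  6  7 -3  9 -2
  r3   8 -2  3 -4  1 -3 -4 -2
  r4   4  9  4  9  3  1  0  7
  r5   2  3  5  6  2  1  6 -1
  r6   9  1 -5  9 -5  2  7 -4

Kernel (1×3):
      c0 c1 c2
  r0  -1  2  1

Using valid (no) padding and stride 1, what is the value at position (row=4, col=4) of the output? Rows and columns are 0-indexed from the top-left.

-1

The receptive field on the input at this output position is [3 1 0]. Elementwise product with the kernel and sum: 3·-1 + 1·2 + 0·1.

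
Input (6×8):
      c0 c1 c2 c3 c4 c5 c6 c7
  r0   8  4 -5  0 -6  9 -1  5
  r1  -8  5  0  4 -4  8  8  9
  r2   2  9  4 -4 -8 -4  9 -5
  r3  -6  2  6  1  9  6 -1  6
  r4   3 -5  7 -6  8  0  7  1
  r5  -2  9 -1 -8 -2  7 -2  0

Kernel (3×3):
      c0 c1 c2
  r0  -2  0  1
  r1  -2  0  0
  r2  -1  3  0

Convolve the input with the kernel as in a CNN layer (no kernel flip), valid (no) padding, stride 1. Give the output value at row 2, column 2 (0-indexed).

The receptive field on the input at this output position is [4 -4 -8 / 6 1 9 / 7 -6 8]. Elementwise product with the kernel and sum: 4·-2 + -8·1 + 6·-2 + 7·-1 + -6·3.

-53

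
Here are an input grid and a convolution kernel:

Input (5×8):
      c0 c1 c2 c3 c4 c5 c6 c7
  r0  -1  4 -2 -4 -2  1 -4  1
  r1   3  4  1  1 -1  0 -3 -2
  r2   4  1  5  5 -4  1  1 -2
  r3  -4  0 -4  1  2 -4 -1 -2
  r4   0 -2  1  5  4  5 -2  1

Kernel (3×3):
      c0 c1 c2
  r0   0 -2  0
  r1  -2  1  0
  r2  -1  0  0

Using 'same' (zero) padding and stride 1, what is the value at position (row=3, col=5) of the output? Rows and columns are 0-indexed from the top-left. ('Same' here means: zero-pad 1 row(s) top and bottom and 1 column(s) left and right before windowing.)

The receptive field on the zero-padded input at this output position is [-4 1 1 / 2 -4 -1 / 4 5 -2]. Elementwise product with the kernel and sum: 1·-2 + 2·-2 + -4·1 + 4·-1.

-14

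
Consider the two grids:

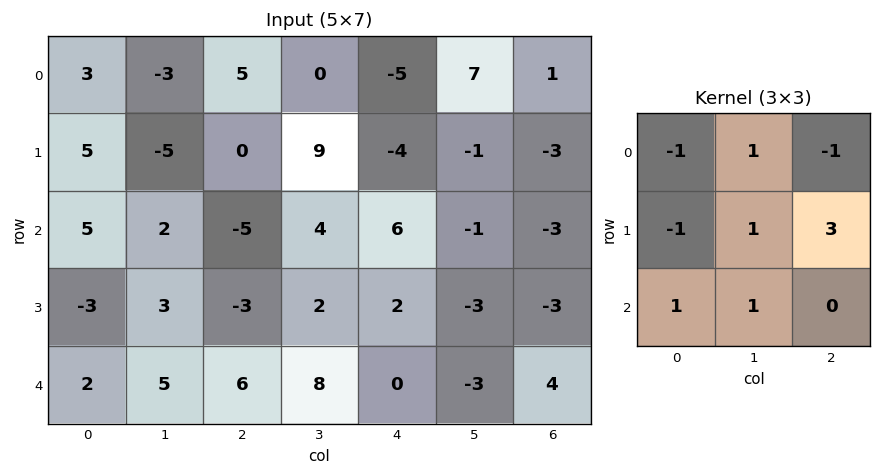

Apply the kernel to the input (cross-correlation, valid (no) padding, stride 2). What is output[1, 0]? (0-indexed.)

The receptive field on the input at this output position is [5 2 -5 / -3 3 -3 / 2 5 6]. Elementwise product with the kernel and sum: 5·-1 + 2·1 + -5·-1 + -3·-1 + 3·1 + -3·3 + 2·1 + 5·1.

6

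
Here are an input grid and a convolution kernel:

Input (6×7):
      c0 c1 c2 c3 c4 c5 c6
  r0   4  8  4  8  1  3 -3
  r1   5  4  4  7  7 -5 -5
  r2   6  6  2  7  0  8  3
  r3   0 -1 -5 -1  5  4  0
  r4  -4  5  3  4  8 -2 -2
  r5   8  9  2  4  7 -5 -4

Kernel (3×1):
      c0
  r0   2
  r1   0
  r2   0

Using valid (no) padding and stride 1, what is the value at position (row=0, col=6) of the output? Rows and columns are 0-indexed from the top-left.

The receptive field on the input at this output position is [-3 / -5 / 3]. Elementwise product with the kernel and sum: -3·2.

-6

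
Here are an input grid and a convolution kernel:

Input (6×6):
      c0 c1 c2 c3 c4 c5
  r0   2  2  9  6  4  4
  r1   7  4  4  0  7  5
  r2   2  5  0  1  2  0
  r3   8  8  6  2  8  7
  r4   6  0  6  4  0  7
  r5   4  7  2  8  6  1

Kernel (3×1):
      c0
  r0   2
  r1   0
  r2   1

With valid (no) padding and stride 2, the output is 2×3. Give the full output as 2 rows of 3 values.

6 18 10
10 6 4

Output[0,0]: The receptive field on the input at this output position is [2 / 7 / 2]. Elementwise product with the kernel and sum: 2·2 + 2·1.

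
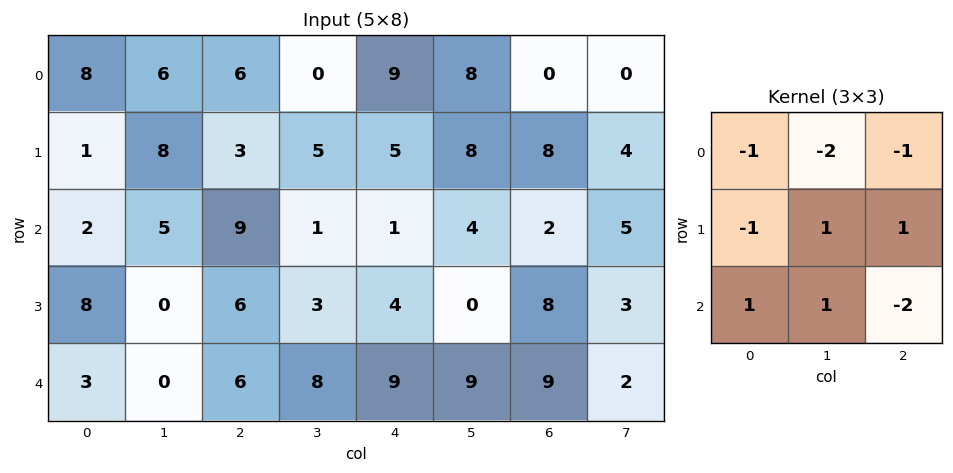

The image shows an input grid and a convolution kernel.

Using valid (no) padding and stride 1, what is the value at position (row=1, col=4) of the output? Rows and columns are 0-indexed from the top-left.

The receptive field on the input at this output position is [5 8 8 / 1 4 2 / 4 0 8]. Elementwise product with the kernel and sum: 5·-1 + 8·-2 + 8·-1 + 1·-1 + 4·1 + 2·1 + 4·1 + 0·1 + 8·-2.

-36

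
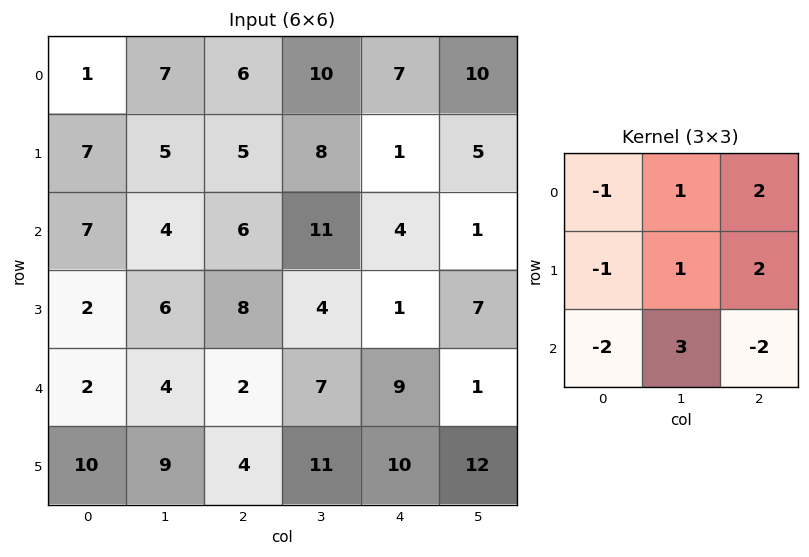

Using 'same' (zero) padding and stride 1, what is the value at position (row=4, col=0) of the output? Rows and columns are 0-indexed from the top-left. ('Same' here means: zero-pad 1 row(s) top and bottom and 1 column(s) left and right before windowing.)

36

The receptive field on the zero-padded input at this output position is [0 2 6 / 0 2 4 / 0 10 9]. Elementwise product with the kernel and sum: 0·-1 + 2·1 + 6·2 + 0·-1 + 2·1 + 4·2 + 0·-2 + 10·3 + 9·-2.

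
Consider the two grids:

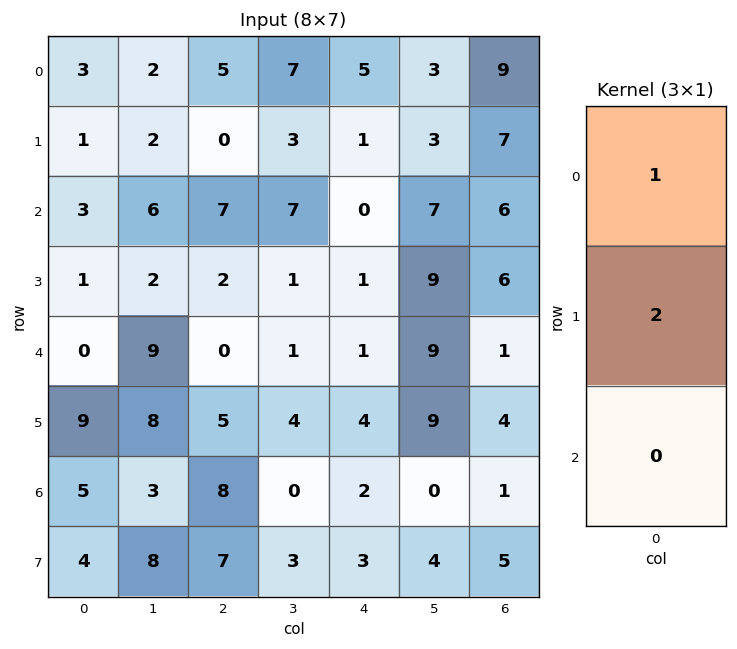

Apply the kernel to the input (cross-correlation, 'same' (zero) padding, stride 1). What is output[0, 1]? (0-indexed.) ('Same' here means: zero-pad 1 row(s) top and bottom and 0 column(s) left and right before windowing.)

4

The receptive field on the zero-padded input at this output position is [0 / 2 / 2]. Elementwise product with the kernel and sum: 0·1 + 2·2.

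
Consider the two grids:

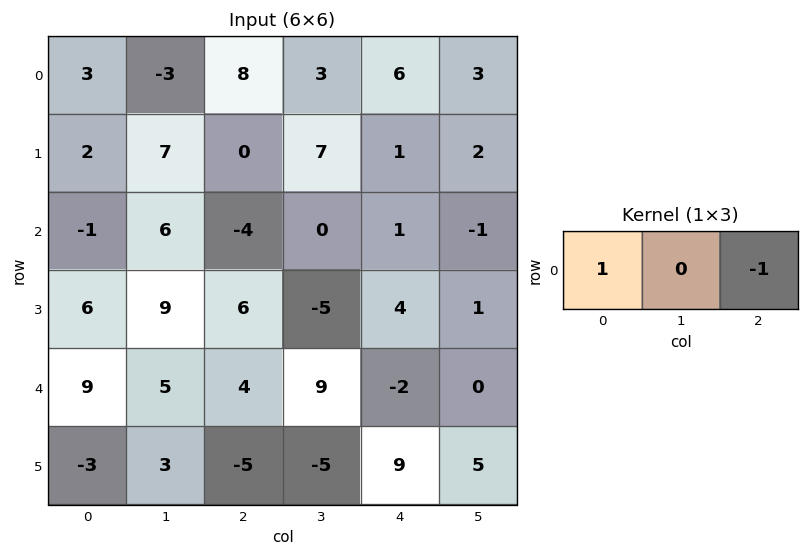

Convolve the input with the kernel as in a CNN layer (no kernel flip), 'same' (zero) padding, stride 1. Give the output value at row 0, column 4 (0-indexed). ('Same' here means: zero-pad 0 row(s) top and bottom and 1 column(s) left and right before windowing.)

The receptive field on the zero-padded input at this output position is [3 6 3]. Elementwise product with the kernel and sum: 3·1 + 3·-1.

0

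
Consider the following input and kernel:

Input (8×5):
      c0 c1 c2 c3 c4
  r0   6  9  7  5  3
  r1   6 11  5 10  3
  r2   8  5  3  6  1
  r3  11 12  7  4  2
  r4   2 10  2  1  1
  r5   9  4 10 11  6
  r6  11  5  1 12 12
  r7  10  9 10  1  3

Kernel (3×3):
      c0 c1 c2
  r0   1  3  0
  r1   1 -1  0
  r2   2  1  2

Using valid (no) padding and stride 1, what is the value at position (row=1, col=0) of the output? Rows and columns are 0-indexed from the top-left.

90

The receptive field on the input at this output position is [6 11 5 / 8 5 3 / 11 12 7]. Elementwise product with the kernel and sum: 6·1 + 11·3 + 8·1 + 5·-1 + 11·2 + 12·1 + 7·2.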